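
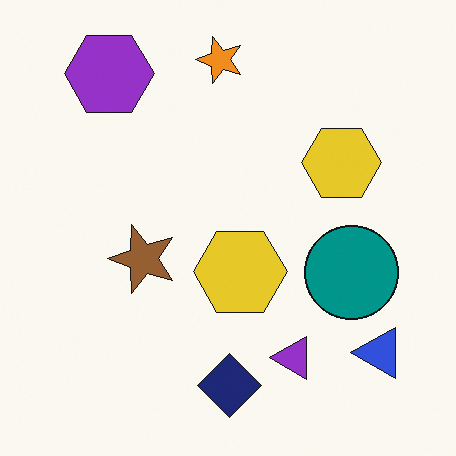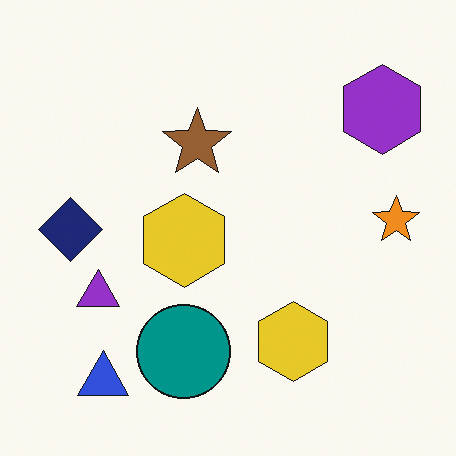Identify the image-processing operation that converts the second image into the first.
Rotated 90° counter-clockwise.

The blue triangle sits in the bottom-left of the second image and the bottom-right of the first — consistent with a whole-image 90° counter-clockwise rotation.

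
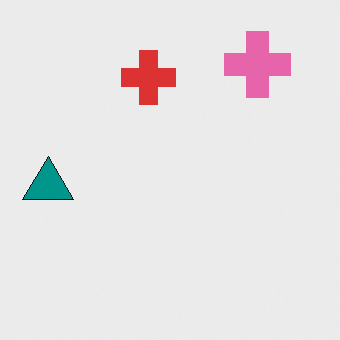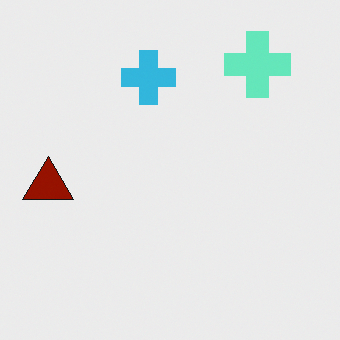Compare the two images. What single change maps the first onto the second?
This is the original image hue-shifted through roughly half the color wheel.

Every shape's color has rotated by the same amount around the hue wheel — a uniform hue shift.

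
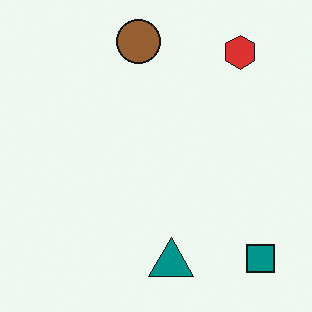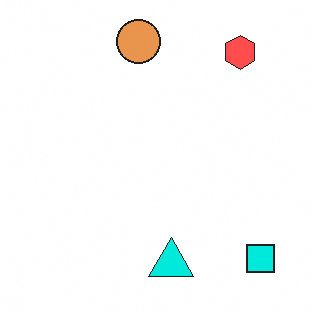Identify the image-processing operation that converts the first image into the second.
It was noticeably brightened.

Every pixel — background and shapes alike — is uniformly brightened.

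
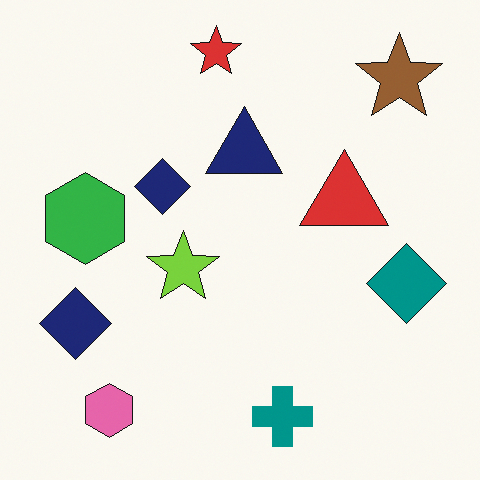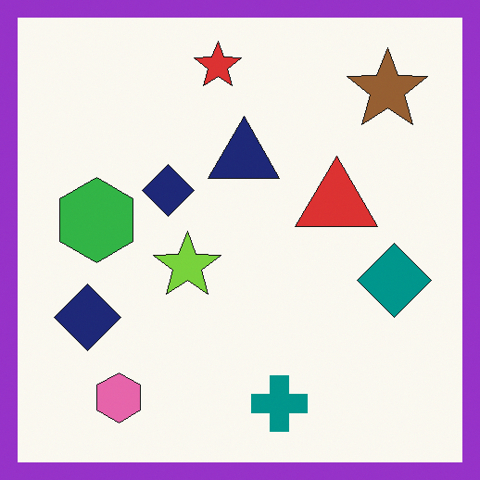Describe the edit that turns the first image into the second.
The transformation is: framed with a purple border.

A solid purple frame runs around the edge of the second image, with the content slightly shrunk inside it.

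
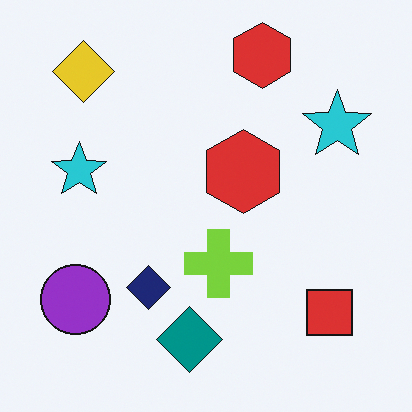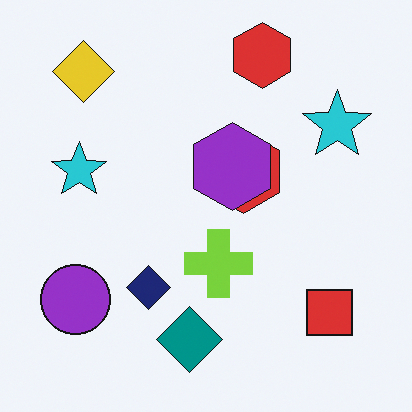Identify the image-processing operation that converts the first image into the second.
It was overlaid with an additional purple hexagon.

A purple hexagon appears in the second image that is absent from the first.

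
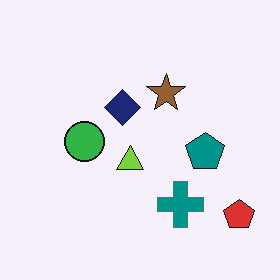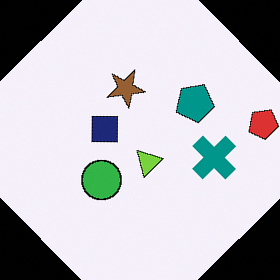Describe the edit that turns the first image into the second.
Rotated counter-clockwise by a large amount — several tens of degrees.

Every shape is tilted by the same angle and the image corners show triangular fill wedges — a whole-image rotation by a non-right angle.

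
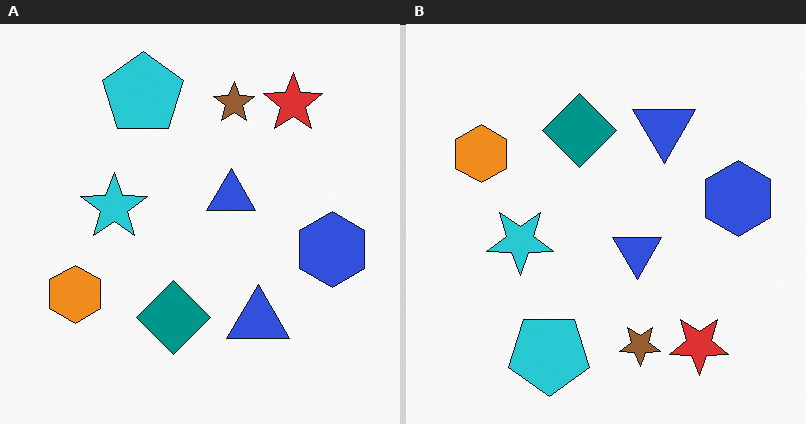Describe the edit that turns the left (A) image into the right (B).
Flipped vertically (top ↔ bottom).

The cyan pentagon is in the top of the left (A) image and the bottom of the right (B) — shapes on opposite sides of the horizontal midline have swapped in a mirror flip.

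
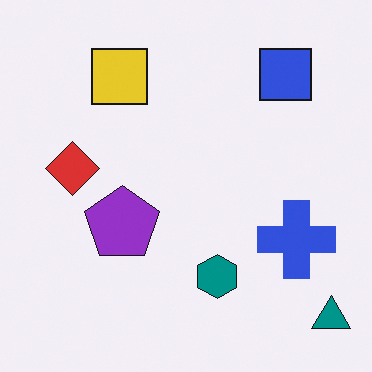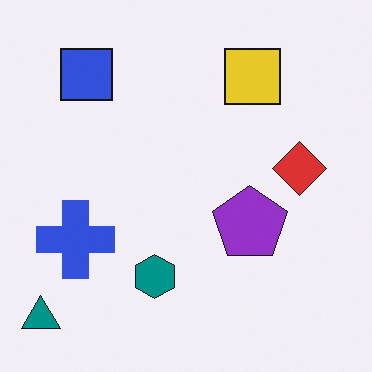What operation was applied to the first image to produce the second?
It was flipped horizontally (left ↔ right).

The teal triangle is in the bottom-right of the first image and the bottom-left of the second — shapes on opposite sides of the vertical midline have swapped in a mirror flip.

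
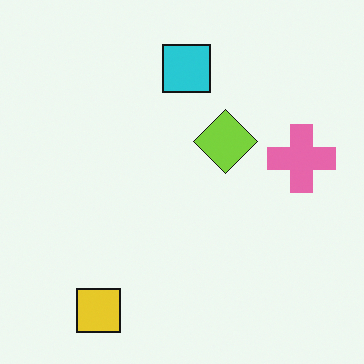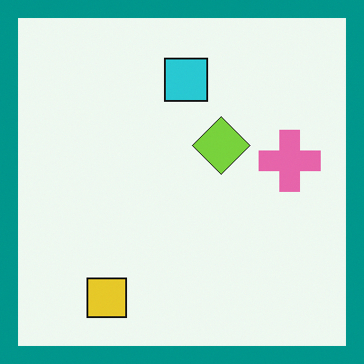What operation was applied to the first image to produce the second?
The transformation is: framed with a teal border.

A solid teal frame runs around the edge of the second image, with the content slightly shrunk inside it.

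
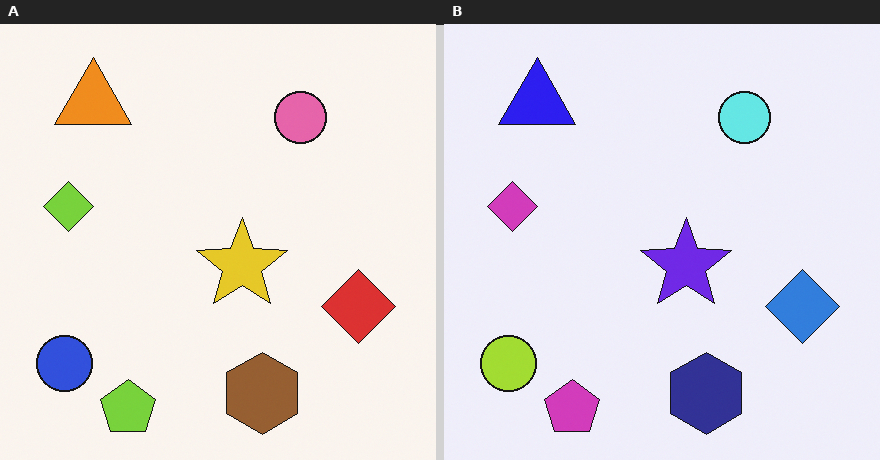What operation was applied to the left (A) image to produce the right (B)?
The transformation is: hue-shifted through roughly half the color wheel.

Every shape's color has rotated by the same amount around the hue wheel — a uniform hue shift.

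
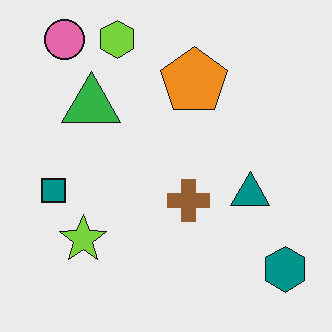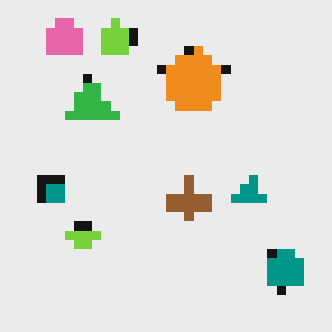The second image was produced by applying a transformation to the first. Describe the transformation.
Coarsely pixelated.

Shapes are reduced to large square blocks; fine edges and outlines are lost — a downscale-then-upscale (mosaic) effect.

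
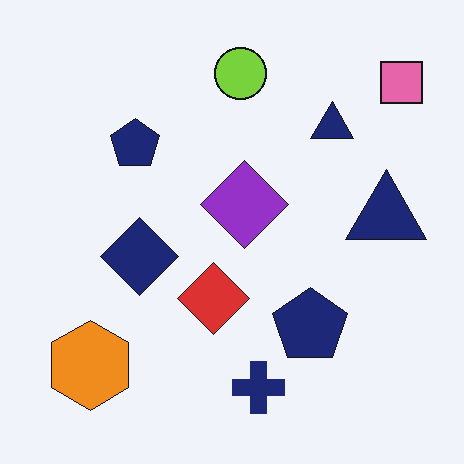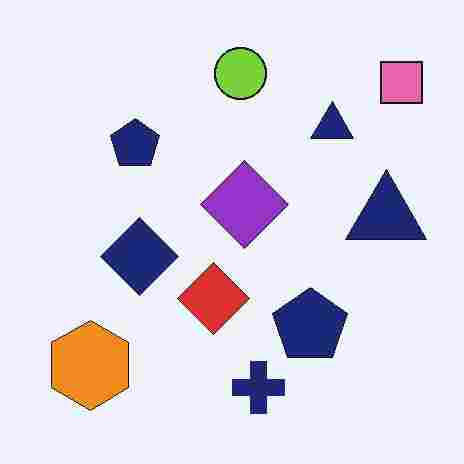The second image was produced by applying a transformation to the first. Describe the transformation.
The second image is the first degraded with heavy JPEG compression.

Blocky 8×8 compression artifacts appear around shape edges and the flat background shows ringing — characteristic JPEG degradation.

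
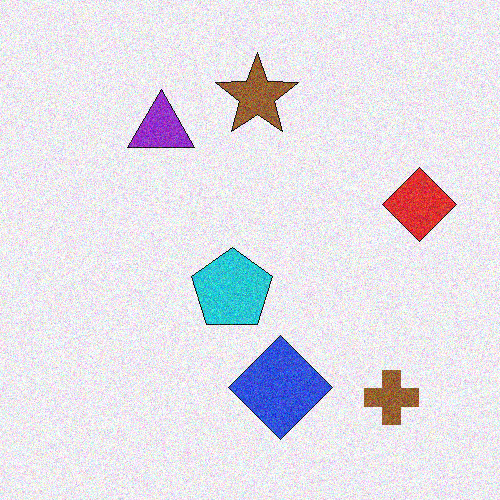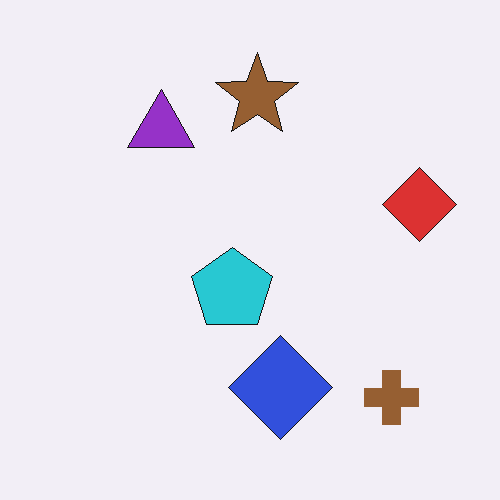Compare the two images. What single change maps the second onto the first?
The image was degraded with visible gaussian noise.

Random speckle covers the whole image, including the flat background.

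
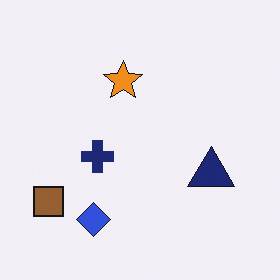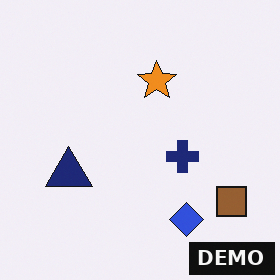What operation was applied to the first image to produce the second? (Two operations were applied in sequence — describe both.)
The image was flipped horizontally (left ↔ right), then watermarked with the text "DEMO" in the lower-right corner.

The brown square is in the bottom-left of the first image and the bottom-right of the second — shapes on opposite sides of the vertical midline have swapped in a mirror flip. A dark label reading "DEMO" appears in the lower-right corner.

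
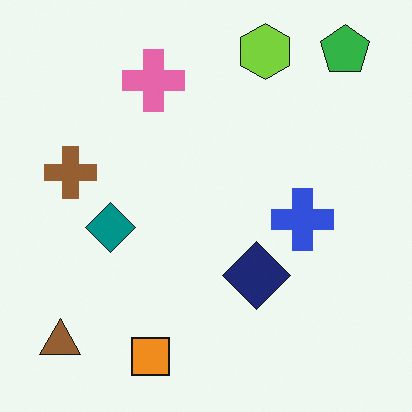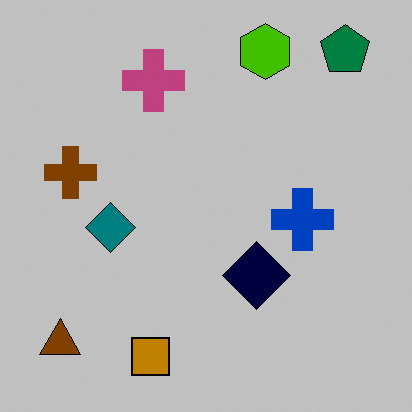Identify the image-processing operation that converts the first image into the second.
The image was aggressively posterized.

Each flat color has snapped to a coarser quantized level — most visibly, the near-white background has dropped to a flat grey.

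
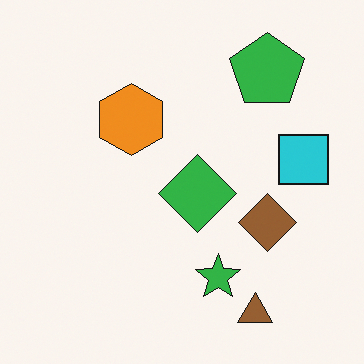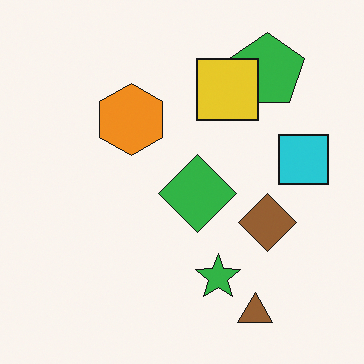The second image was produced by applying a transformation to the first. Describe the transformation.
The image was overlaid with an additional yellow square.

A yellow square appears in the second image that is absent from the first.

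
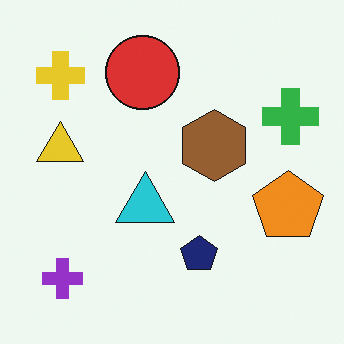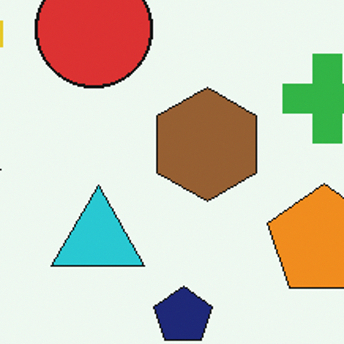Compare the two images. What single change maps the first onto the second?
The second image is the first cropped slightly and scaled back up.

The visible shapes are larger and the field of view is narrower; shapes near the original edges may be partly or wholly outside the frame — a crop-and-rescale.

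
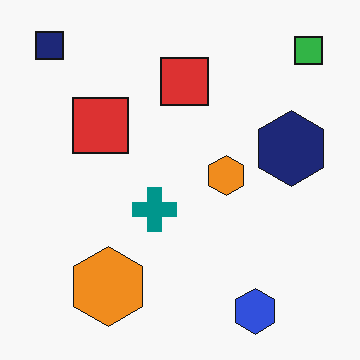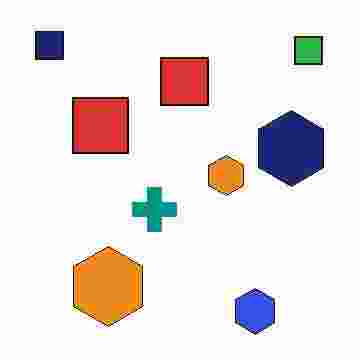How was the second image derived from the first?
The transformation is: heavily JPEG-compressed with obvious blocking artifacts.

Blocky 8×8 compression artifacts appear around shape edges and the flat background shows ringing — characteristic JPEG degradation.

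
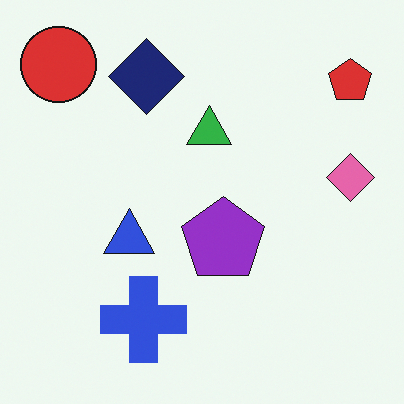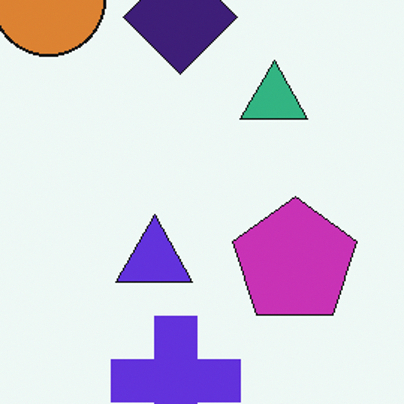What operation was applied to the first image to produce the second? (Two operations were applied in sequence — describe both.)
This is the original image hue-shifted slightly, then cropped slightly and scaled back up.

Every shape's color has rotated by the same amount around the hue wheel — a uniform hue shift. The visible shapes are larger and the field of view is narrower; shapes near the original edges may be partly or wholly outside the frame — a crop-and-rescale.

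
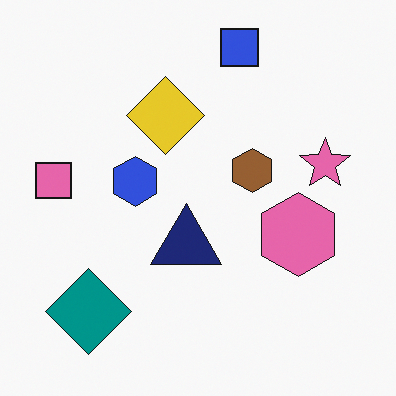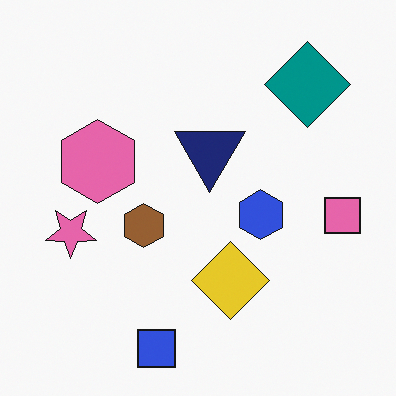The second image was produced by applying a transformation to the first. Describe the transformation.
Rotated 180°.

The teal diamond sits in the bottom-left of the first image and the top-right of the second — consistent with a whole-image 180° rotation.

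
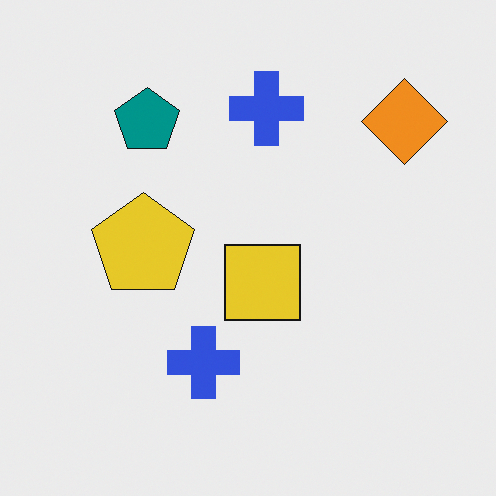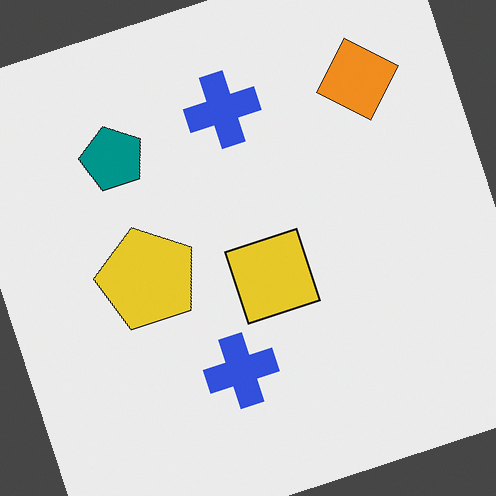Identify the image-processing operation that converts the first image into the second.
The second image is the first rotated counter-clockwise by a moderate amount.

Every shape is tilted by the same angle and the image corners show triangular fill wedges — a whole-image rotation by a non-right angle.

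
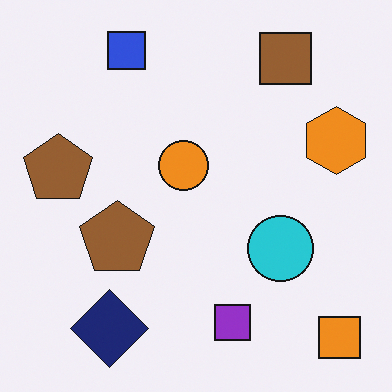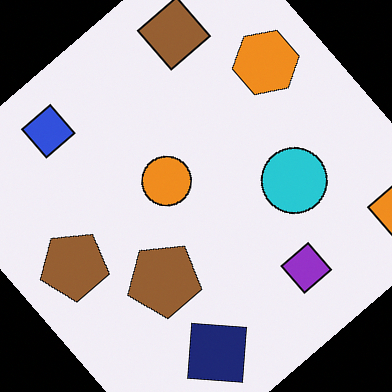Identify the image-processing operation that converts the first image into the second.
This is the original image rotated counter-clockwise by a large amount — several tens of degrees.

Every shape is tilted by the same angle and the image corners show triangular fill wedges — a whole-image rotation by a non-right angle.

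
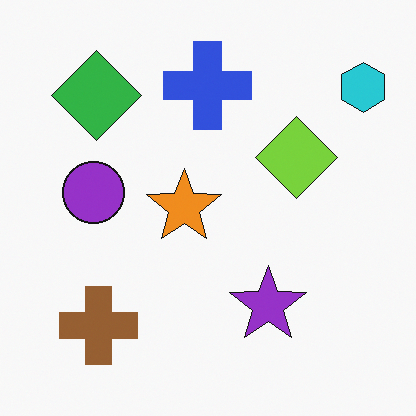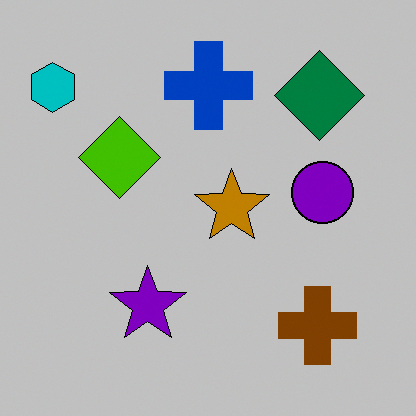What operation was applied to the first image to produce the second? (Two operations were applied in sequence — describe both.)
The second image is the first aggressively posterized, then flipped horizontally (left ↔ right).

Each flat color has snapped to a coarser quantized level — most visibly, the near-white background has dropped to a flat grey. The cyan hexagon is in the top-right of the first image and the top-left of the second — shapes on opposite sides of the vertical midline have swapped in a mirror flip.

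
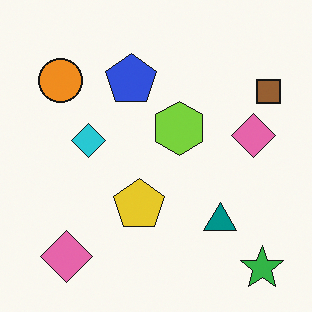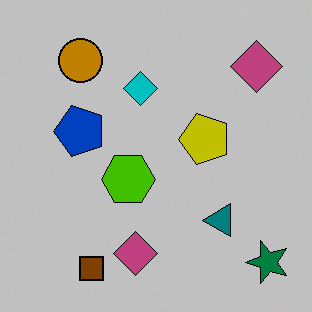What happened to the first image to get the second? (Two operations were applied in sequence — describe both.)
This is the original image aggressively posterized, then transposed (reflected across the top-left ↔ bottom-right diagonal).

Each flat color has snapped to a coarser quantized level — most visibly, the near-white background has dropped to a flat grey. Shapes have swapped their row and column positions — what was in the top-right is now in the bottom-left — a diagonal reflection.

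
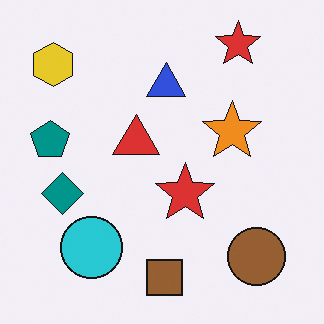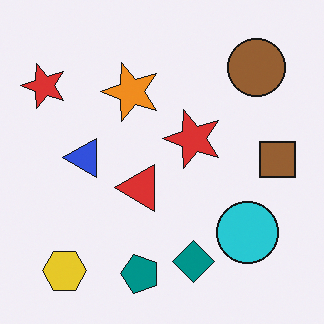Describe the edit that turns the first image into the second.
The second image is the first rotated 90° counter-clockwise.

The yellow hexagon sits in the top-left of the first image and the bottom-left of the second — consistent with a whole-image 90° counter-clockwise rotation.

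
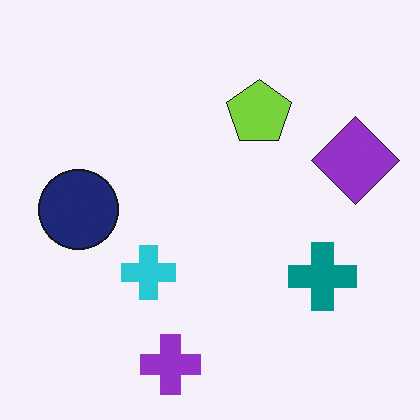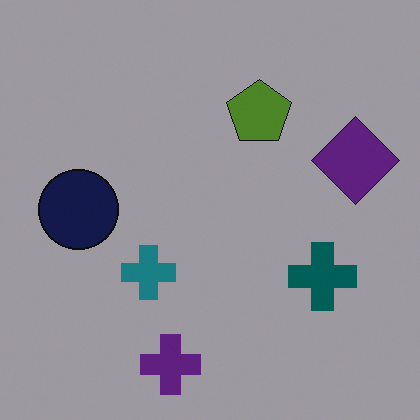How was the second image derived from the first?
The image was substantially darkened.

Every pixel — background and shapes alike — is uniformly darkened.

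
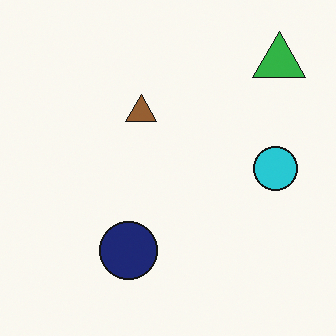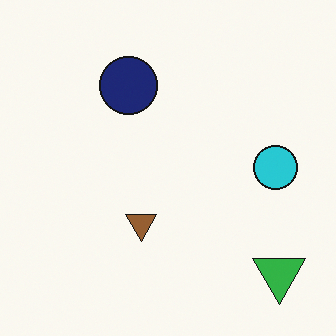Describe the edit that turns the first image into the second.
This is the original image flipped vertically (top ↔ bottom).

The green triangle is in the top-right of the first image and the bottom-right of the second — shapes on opposite sides of the horizontal midline have swapped in a mirror flip.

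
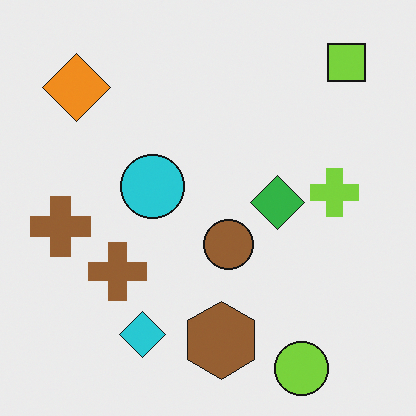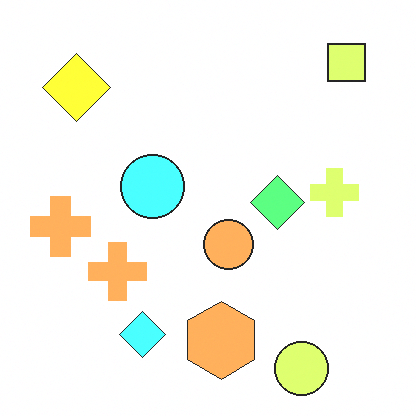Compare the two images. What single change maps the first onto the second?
Noticeably brightened.

Every pixel — background and shapes alike — is uniformly brightened.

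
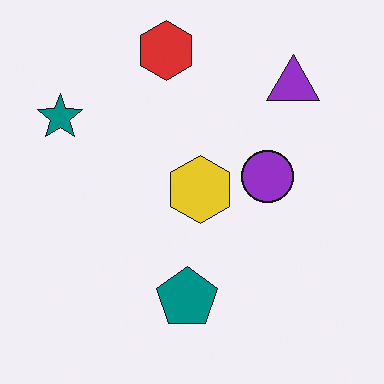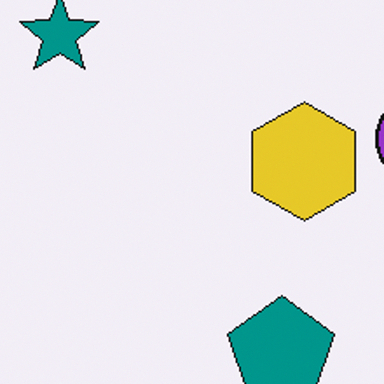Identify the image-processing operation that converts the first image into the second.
The second image is the first cropped tightly and scaled back up.

The visible shapes are larger and the field of view is narrower; shapes near the original edges may be partly or wholly outside the frame — a crop-and-rescale.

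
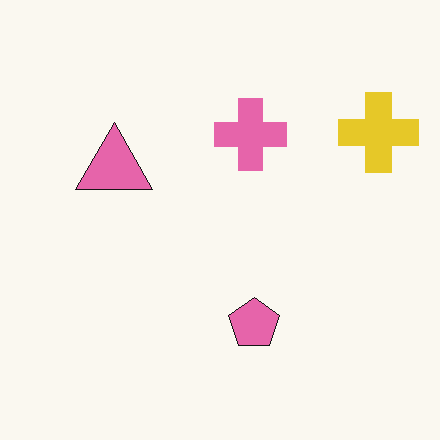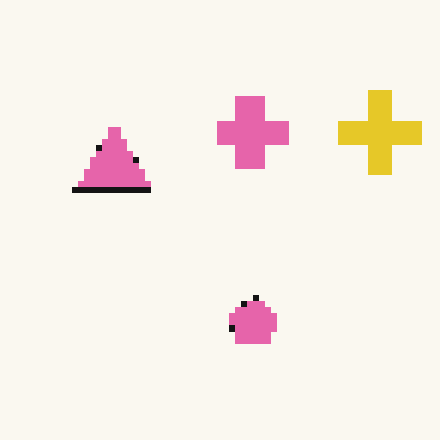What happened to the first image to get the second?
The second image is the first moderately pixelated.

Shapes are reduced to large square blocks; fine edges and outlines are lost — a downscale-then-upscale (mosaic) effect.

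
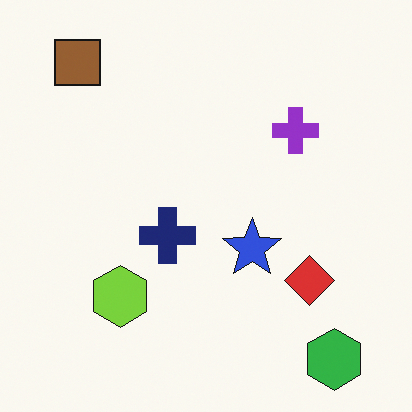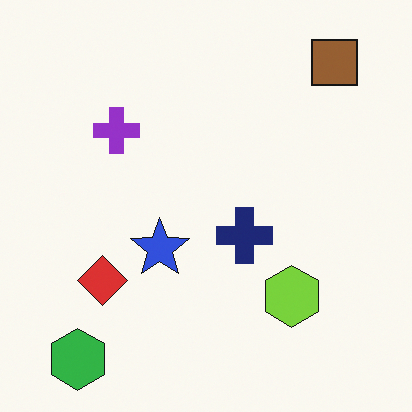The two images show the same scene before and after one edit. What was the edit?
This is the original image flipped horizontally (left ↔ right).

The brown square is in the top-left of the first image and the top-right of the second — shapes on opposite sides of the vertical midline have swapped in a mirror flip.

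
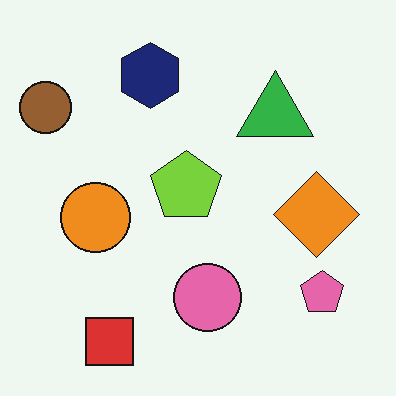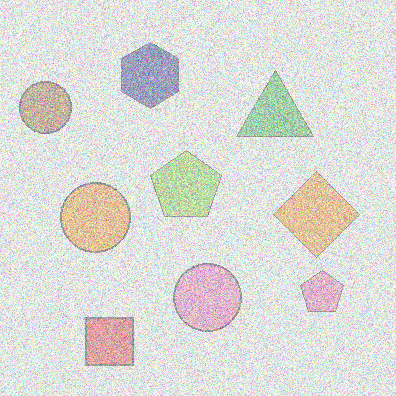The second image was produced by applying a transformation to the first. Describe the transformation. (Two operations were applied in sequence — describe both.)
The transformation is: given much lower contrast, then degraded with visible gaussian noise.

Tones are pushed toward mid-grey across the whole image — a global contrast change. Random speckle covers the whole image, including the flat background.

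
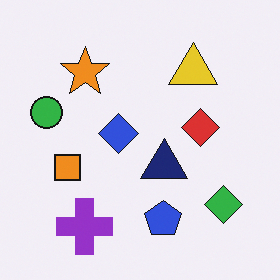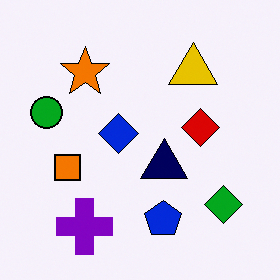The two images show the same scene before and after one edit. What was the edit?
The second image is the first given slightly increased contrast.

Tones are pushed away from mid-grey across the whole image — a global contrast change.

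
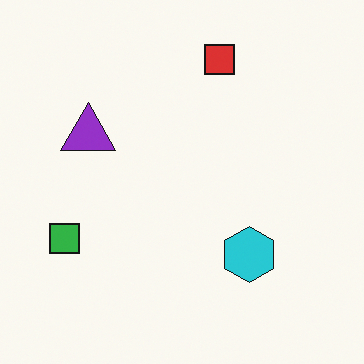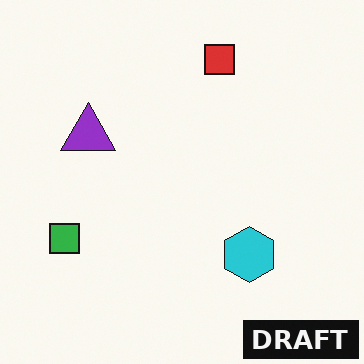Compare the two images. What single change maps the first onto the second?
The image was watermarked with the text "DRAFT" in the lower-right corner.

A dark label reading "DRAFT" appears in the lower-right corner.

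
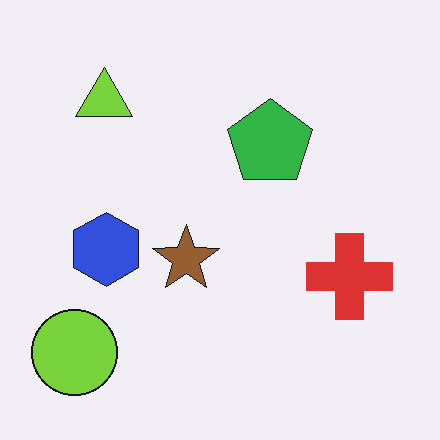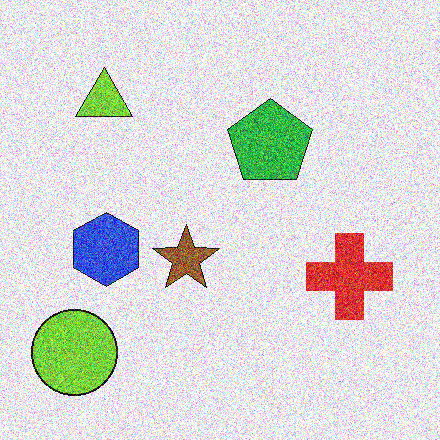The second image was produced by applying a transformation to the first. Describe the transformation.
This is the original image degraded with a thick layer of grain.

Random speckle covers the whole image, including the flat background.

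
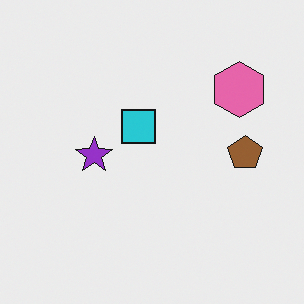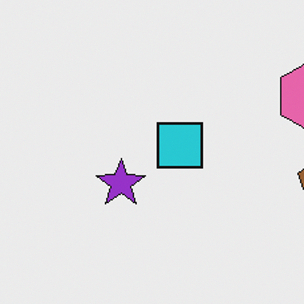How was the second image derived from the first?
The image was cropped to a modestly smaller region and rescaled.

The visible shapes are larger and the field of view is narrower; shapes near the original edges may be partly or wholly outside the frame — a crop-and-rescale.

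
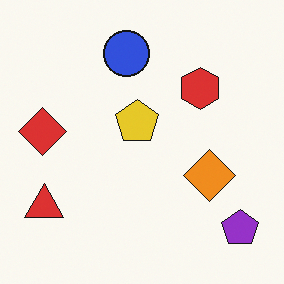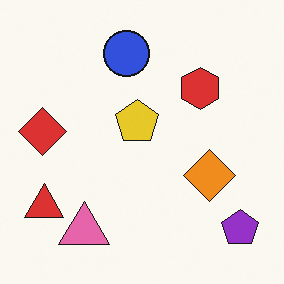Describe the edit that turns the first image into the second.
The image was overlaid with an additional pink triangle.

A pink triangle appears in the second image that is absent from the first.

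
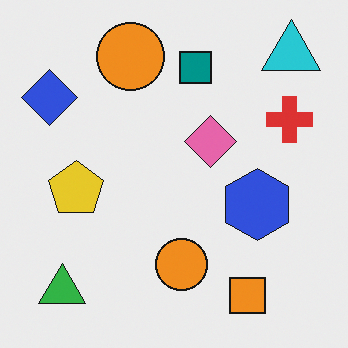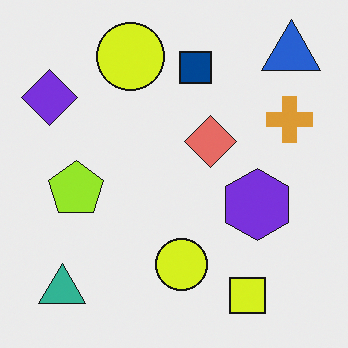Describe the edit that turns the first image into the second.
The transformation is: hue-shifted slightly.

Every shape's color has rotated by the same amount around the hue wheel — a uniform hue shift.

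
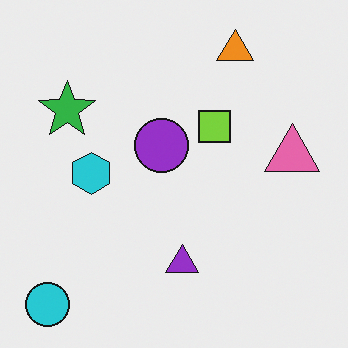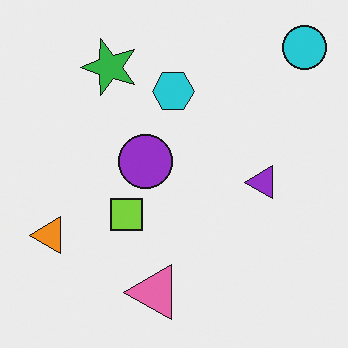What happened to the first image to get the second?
Transposed (reflected across the top-left ↔ bottom-right diagonal).

Shapes have swapped their row and column positions — what was in the top-right is now in the bottom-left — a diagonal reflection.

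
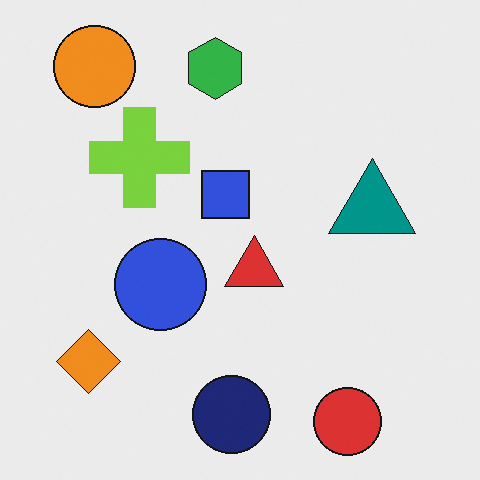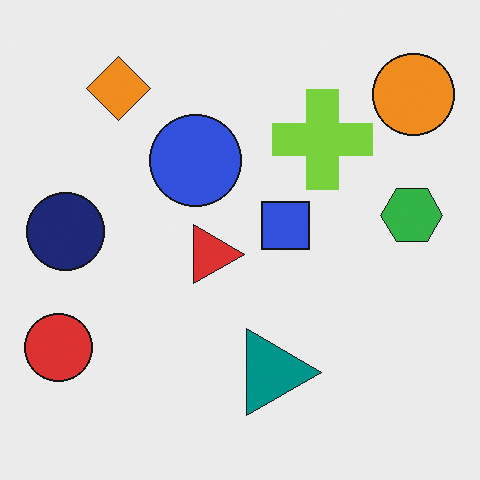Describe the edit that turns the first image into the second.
The transformation is: rotated 90° clockwise.

The orange circle sits in the top-left of the first image and the top-right of the second — consistent with a whole-image 90° clockwise rotation.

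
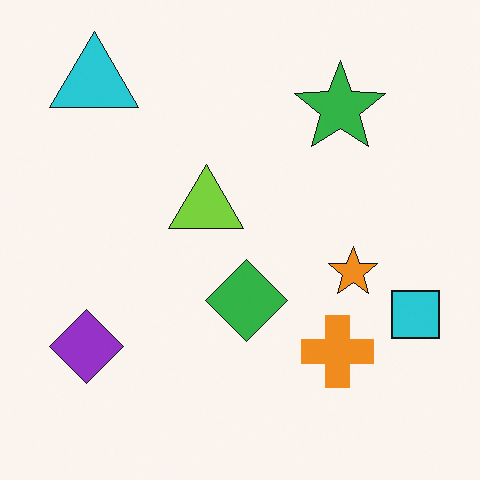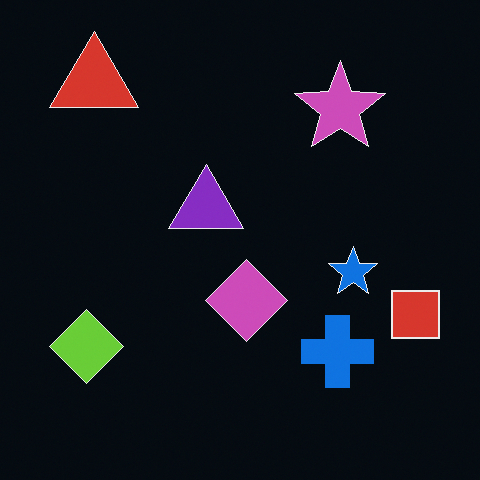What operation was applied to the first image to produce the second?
It was color-inverted (negative).

The light background has become dark and every shape's color is its complement — a photographic negative.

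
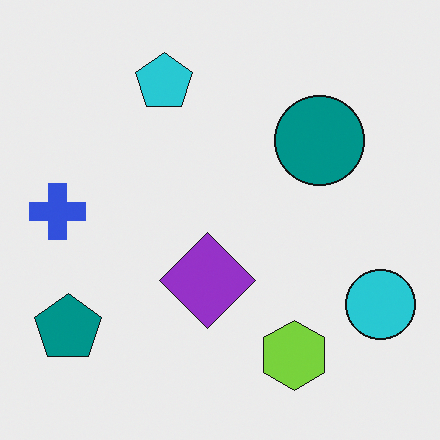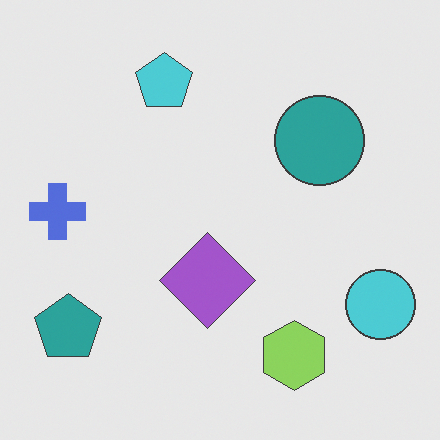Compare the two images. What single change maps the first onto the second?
The transformation is: given slightly reduced contrast.

Tones are pushed toward mid-grey across the whole image — a global contrast change.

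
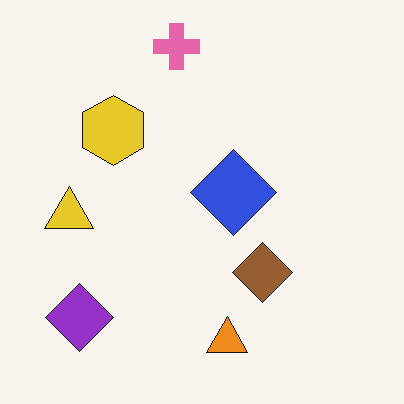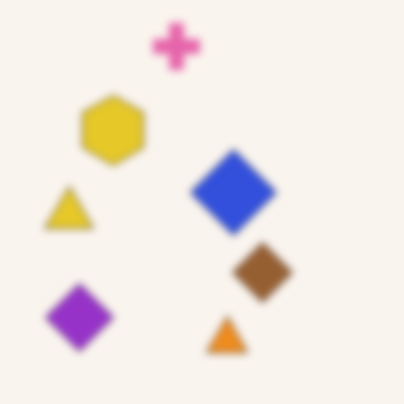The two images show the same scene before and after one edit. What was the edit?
This is the original image noticeably gaussian-blurred.

Shape edges and outlines are uniformly softened across the whole image.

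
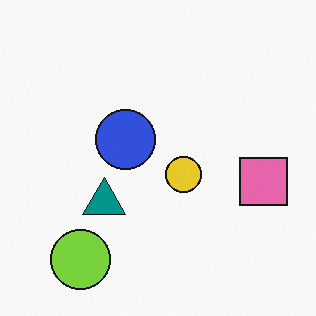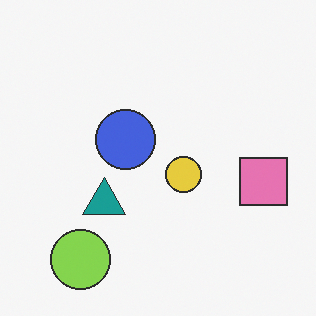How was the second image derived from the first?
The image was given slightly reduced contrast.

Tones are pushed toward mid-grey across the whole image — a global contrast change.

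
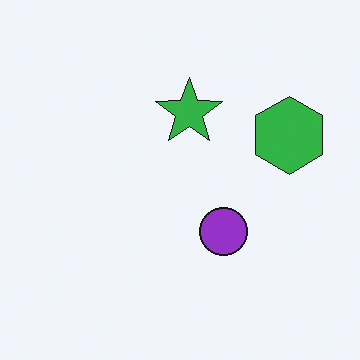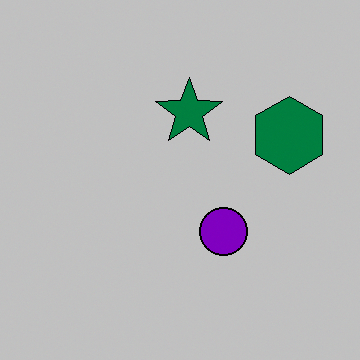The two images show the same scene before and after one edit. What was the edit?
The transformation is: aggressively posterized.

Each flat color has snapped to a coarser quantized level — most visibly, the near-white background has dropped to a flat grey.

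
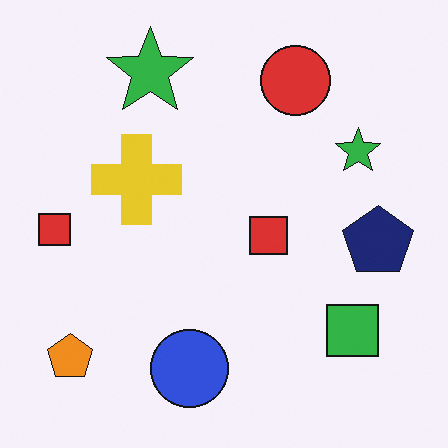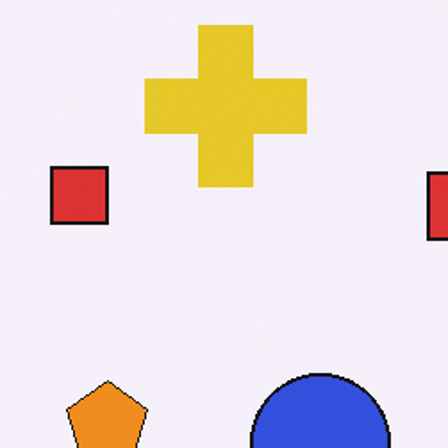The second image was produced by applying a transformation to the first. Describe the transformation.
This is the original image cropped tightly and scaled back up.

The visible shapes are larger and the field of view is narrower; shapes near the original edges may be partly or wholly outside the frame — a crop-and-rescale.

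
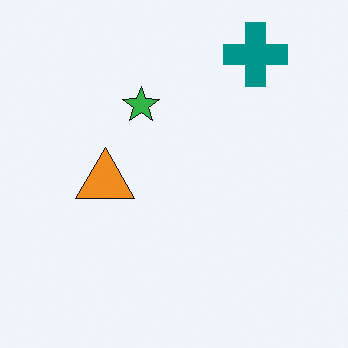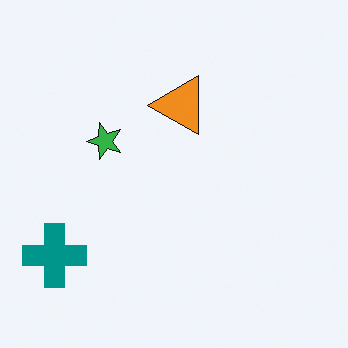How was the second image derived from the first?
Transposed (reflected across the top-left ↔ bottom-right diagonal).

Shapes have swapped their row and column positions — what was in the top-right is now in the bottom-left — a diagonal reflection.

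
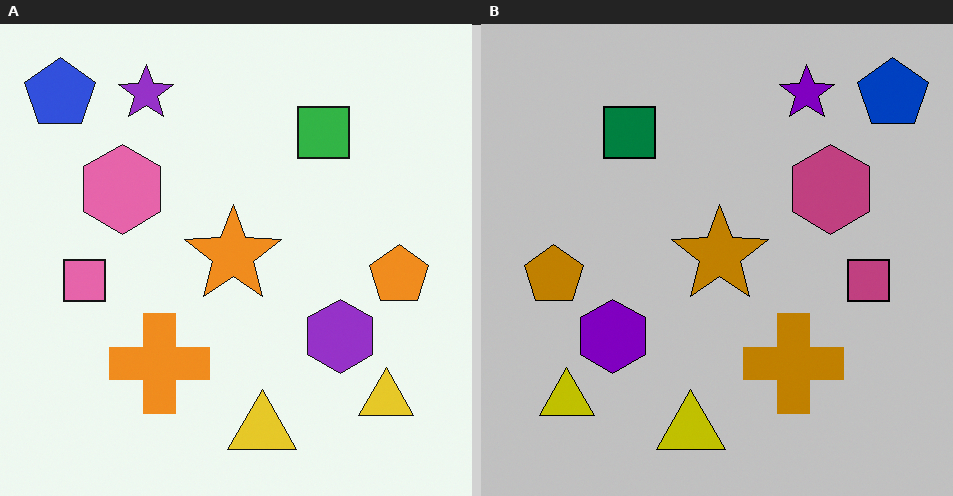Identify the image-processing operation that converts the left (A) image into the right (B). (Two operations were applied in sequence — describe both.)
The right (B) image is the left (A) flipped horizontally (left ↔ right), then heavily posterized to just a handful of flat colors.

The blue pentagon is in the top-left of the left (A) image and the top-right of the right (B) — shapes on opposite sides of the vertical midline have swapped in a mirror flip. Each flat color has snapped to a coarser quantized level — most visibly, the near-white background has dropped to a flat grey.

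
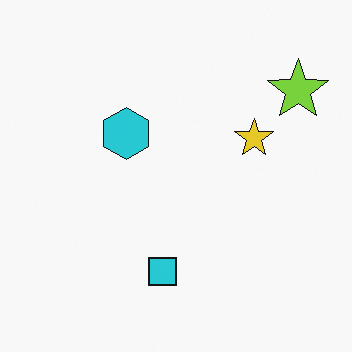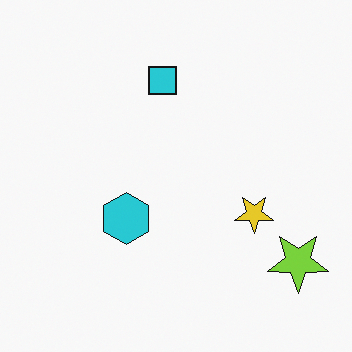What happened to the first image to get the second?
The second image is the first flipped vertically (top ↔ bottom).

The cyan square is in the bottom of the first image and the top of the second — shapes on opposite sides of the horizontal midline have swapped in a mirror flip.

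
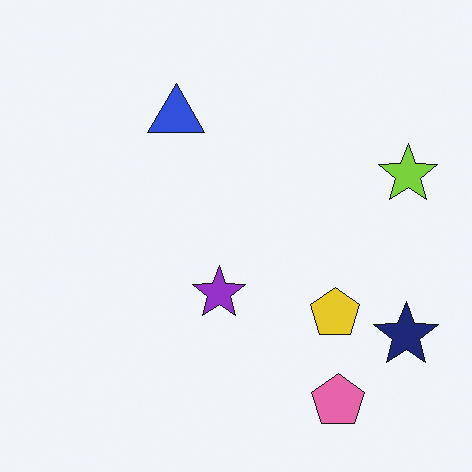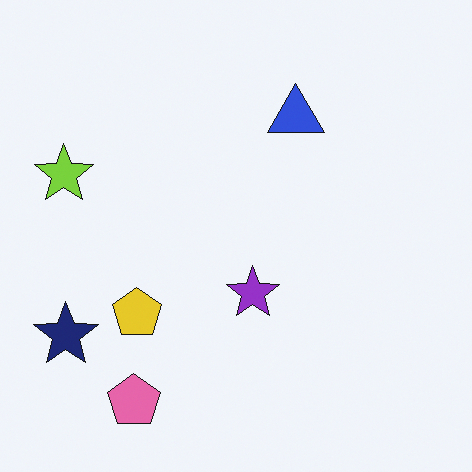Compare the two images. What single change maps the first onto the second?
The transformation is: flipped horizontally (left ↔ right).

The lime star is in the right of the first image and the left of the second — shapes on opposite sides of the vertical midline have swapped in a mirror flip.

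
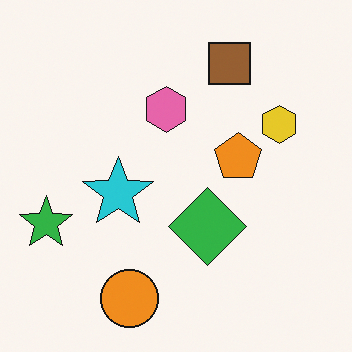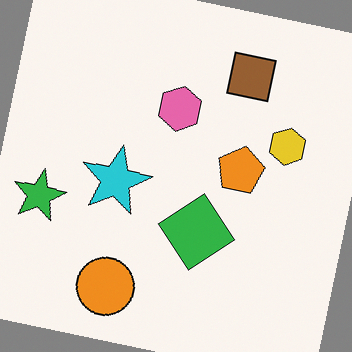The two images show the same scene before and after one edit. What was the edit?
The image was rotated clockwise by a few degrees.

Every shape is tilted by the same angle and the image corners show triangular fill wedges — a whole-image rotation by a non-right angle.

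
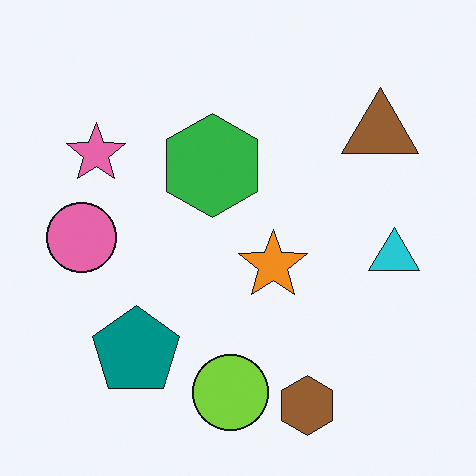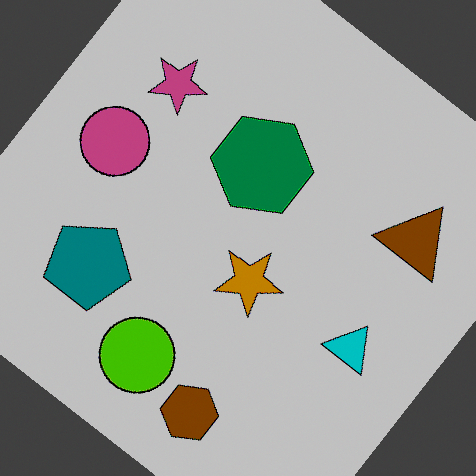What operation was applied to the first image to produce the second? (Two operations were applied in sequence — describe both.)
Rotated clockwise by a large amount — several tens of degrees, then aggressively posterized.

Every shape is tilted by the same angle and the image corners show triangular fill wedges — a whole-image rotation by a non-right angle. Each flat color has snapped to a coarser quantized level — most visibly, the near-white background has dropped to a flat grey.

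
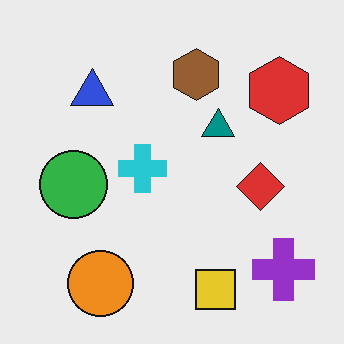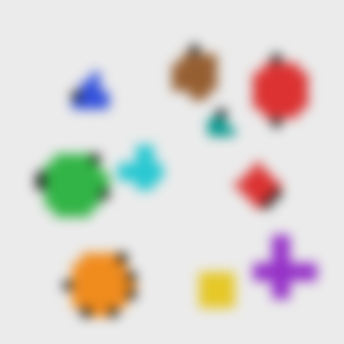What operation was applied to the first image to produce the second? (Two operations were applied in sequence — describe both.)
The second image is the first coarsely pixelated, then heavily blurred.

Shapes are reduced to large square blocks; fine edges and outlines are lost — a downscale-then-upscale (mosaic) effect. Shape edges and outlines are uniformly softened across the whole image.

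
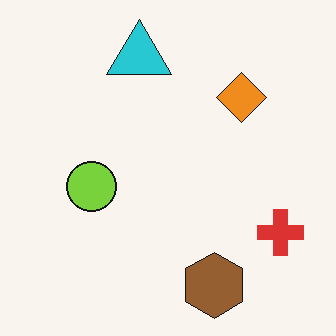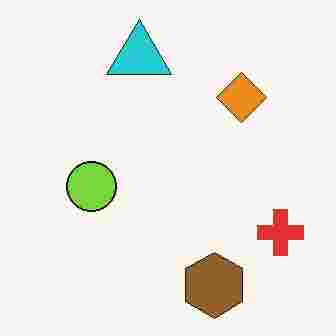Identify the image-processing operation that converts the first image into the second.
The image was heavily JPEG-compressed with obvious blocking artifacts.

Blocky 8×8 compression artifacts appear around shape edges and the flat background shows ringing — characteristic JPEG degradation.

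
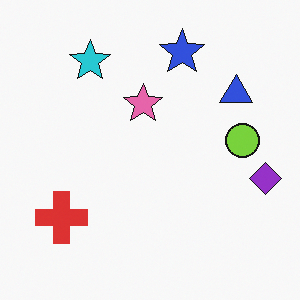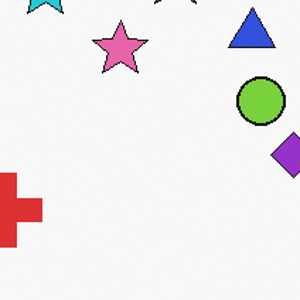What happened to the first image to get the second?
This is the original image cropped to a modestly smaller region and rescaled.

The visible shapes are larger and the field of view is narrower; shapes near the original edges may be partly or wholly outside the frame — a crop-and-rescale.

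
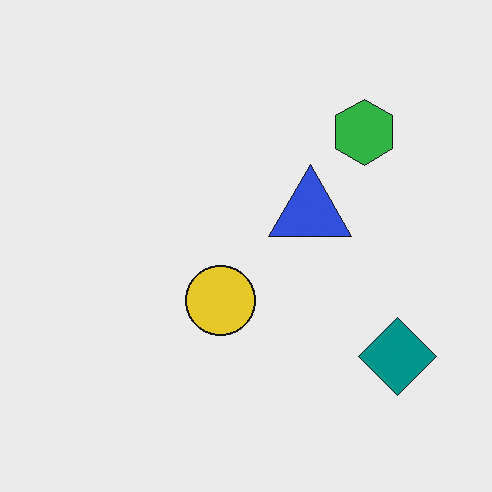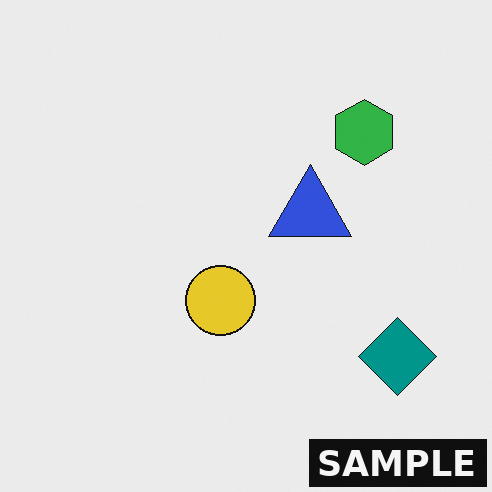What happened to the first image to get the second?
The transformation is: watermarked with the text "SAMPLE" in the lower-right corner.

A dark label reading "SAMPLE" appears in the lower-right corner.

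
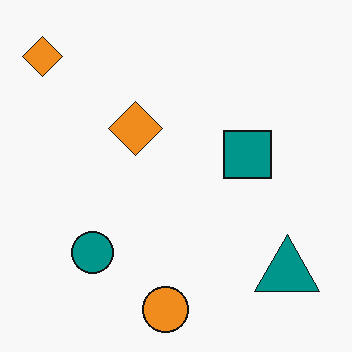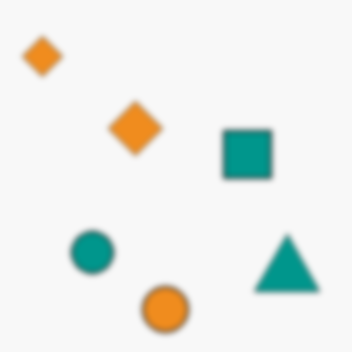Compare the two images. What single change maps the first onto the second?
The transformation is: noticeably gaussian-blurred.

Shape edges and outlines are uniformly softened across the whole image.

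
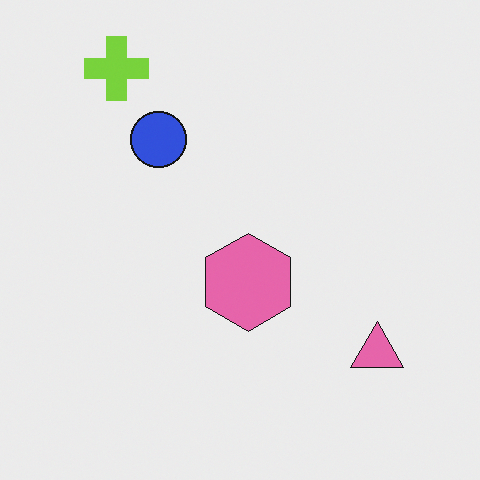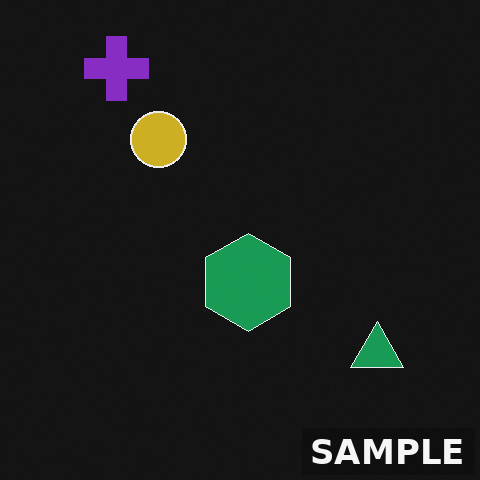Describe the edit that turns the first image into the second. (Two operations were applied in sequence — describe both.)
Color-inverted (negative), then watermarked with the text "SAMPLE" in the lower-right corner.

The light background has become dark and every shape's color is its complement — a photographic negative. A dark label reading "SAMPLE" appears in the lower-right corner.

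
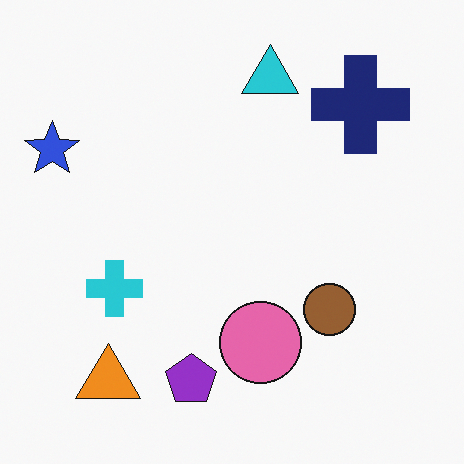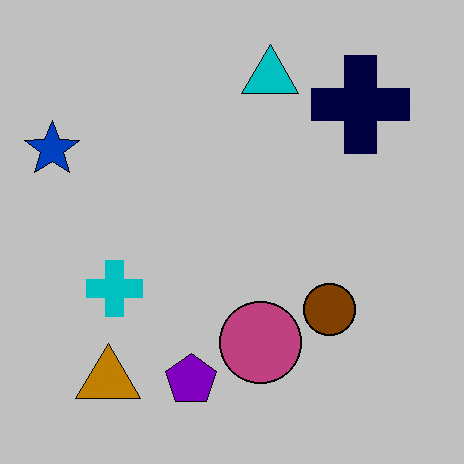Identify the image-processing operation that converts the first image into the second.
Heavily posterized to just a handful of flat colors.

Each flat color has snapped to a coarser quantized level — most visibly, the near-white background has dropped to a flat grey.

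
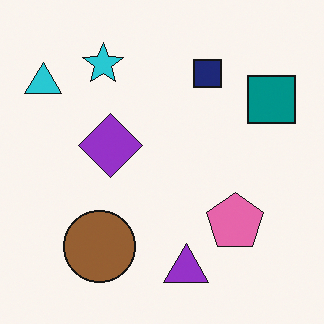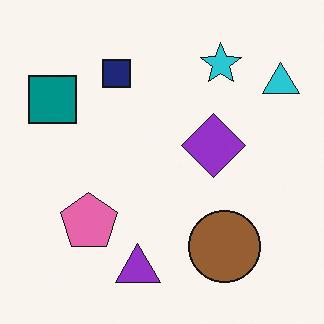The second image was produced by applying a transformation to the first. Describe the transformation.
It was flipped horizontally (left ↔ right).

The cyan triangle is in the top-left of the first image and the top-right of the second — shapes on opposite sides of the vertical midline have swapped in a mirror flip.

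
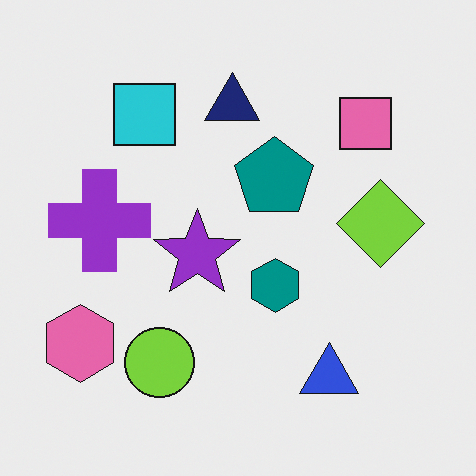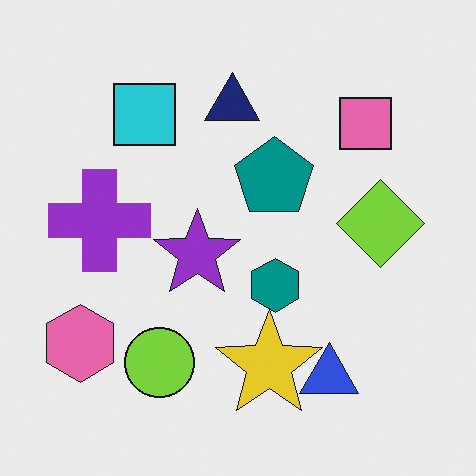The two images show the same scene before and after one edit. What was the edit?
The transformation is: overlaid with an additional yellow star.

A yellow star appears in the second image that is absent from the first.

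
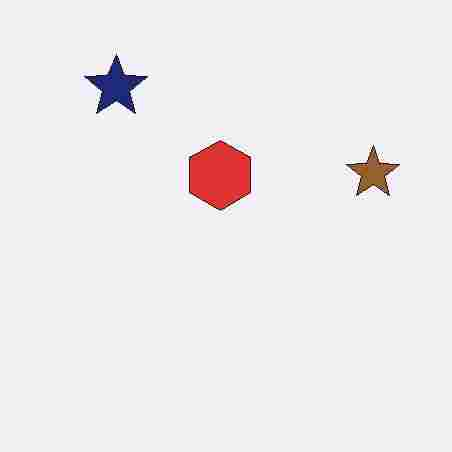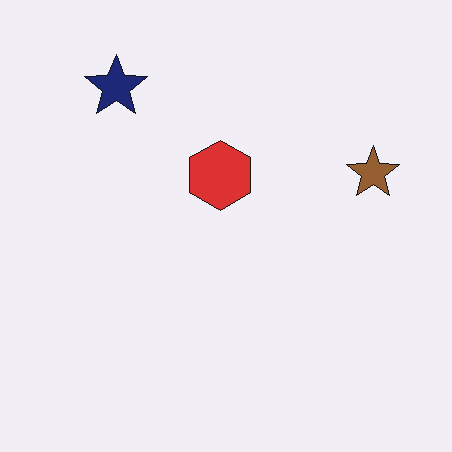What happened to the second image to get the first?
Heavily JPEG-compressed with obvious blocking artifacts.

Blocky 8×8 compression artifacts appear around shape edges and the flat background shows ringing — characteristic JPEG degradation.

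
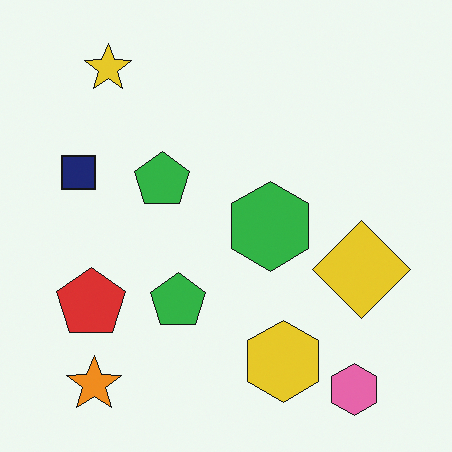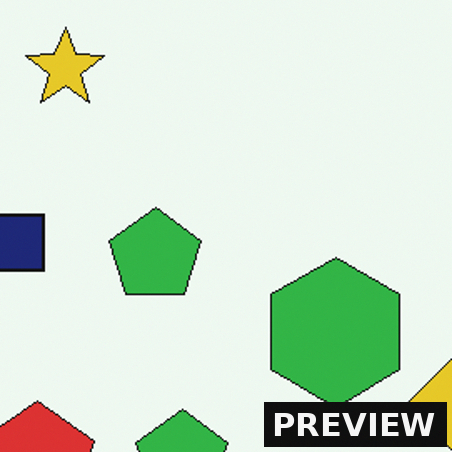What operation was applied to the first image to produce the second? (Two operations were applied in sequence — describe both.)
Cropped tightly and scaled back up, then watermarked with the text "PREVIEW" in the lower-right corner.

The visible shapes are larger and the field of view is narrower; shapes near the original edges may be partly or wholly outside the frame — a crop-and-rescale. A dark label reading "PREVIEW" appears in the lower-right corner.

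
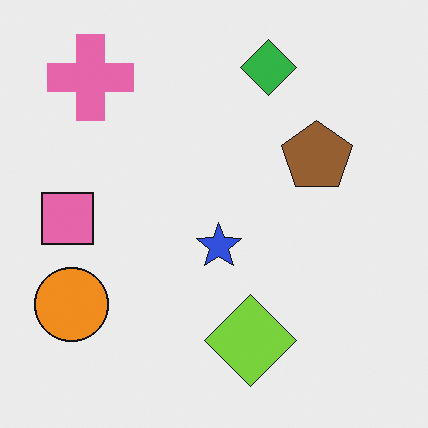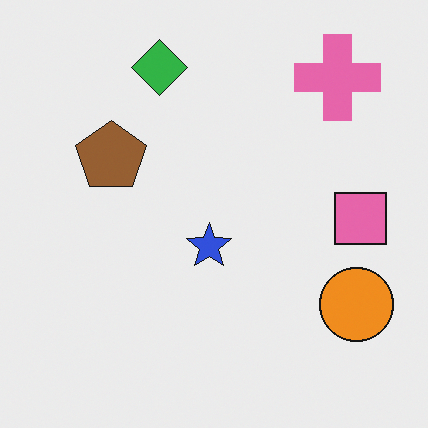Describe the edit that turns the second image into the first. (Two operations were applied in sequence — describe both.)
The first image is the second flipped horizontally (left ↔ right), then overlaid with an additional lime diamond.

The pink square is in the right of the second image and the left of the first — shapes on opposite sides of the vertical midline have swapped in a mirror flip. A lime diamond appears in the first image that is absent from the second.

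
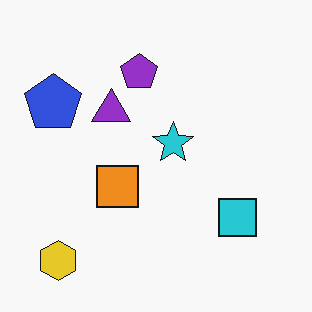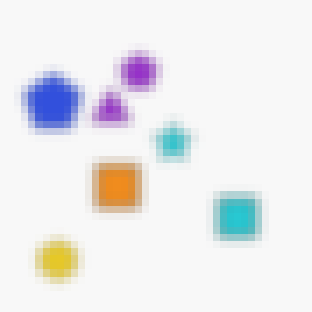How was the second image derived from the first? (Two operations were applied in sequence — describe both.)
The image was heavily blurred, then pixelated into visible square blocks.

Shape edges and outlines are uniformly softened across the whole image. Shapes are reduced to large square blocks; fine edges and outlines are lost — a downscale-then-upscale (mosaic) effect.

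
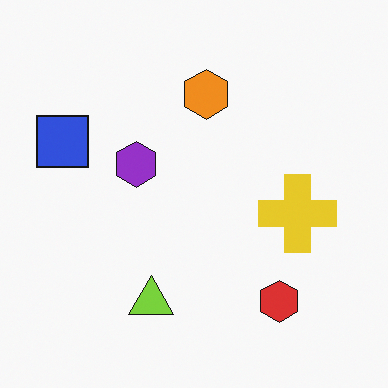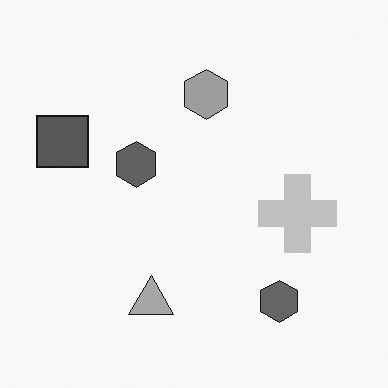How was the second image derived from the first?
Converted to grayscale.

All color is removed — every shape is now a shade of grey.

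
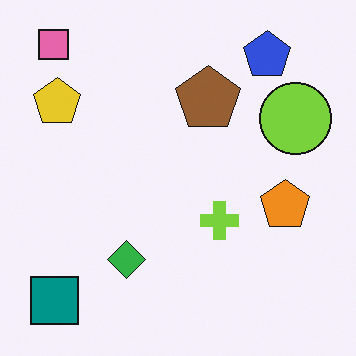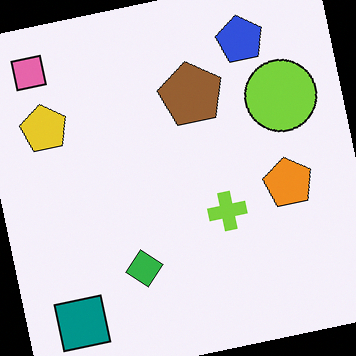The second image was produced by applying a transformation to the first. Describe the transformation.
The transformation is: rotated counter-clockwise by a small amount.

Every shape is tilted by the same angle and the image corners show triangular fill wedges — a whole-image rotation by a non-right angle.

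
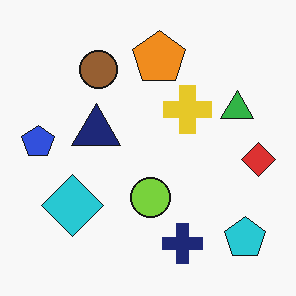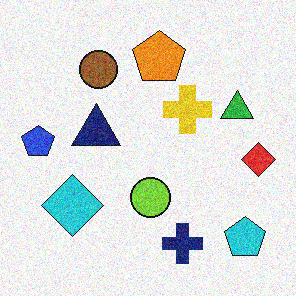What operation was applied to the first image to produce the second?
Degraded with visible gaussian noise.

Random speckle covers the whole image, including the flat background.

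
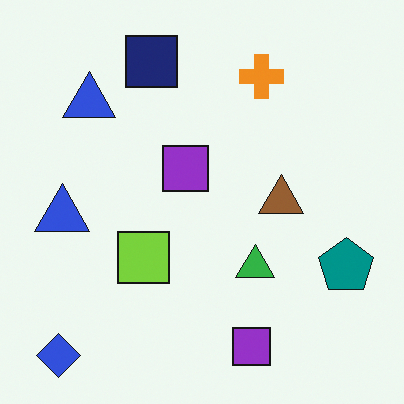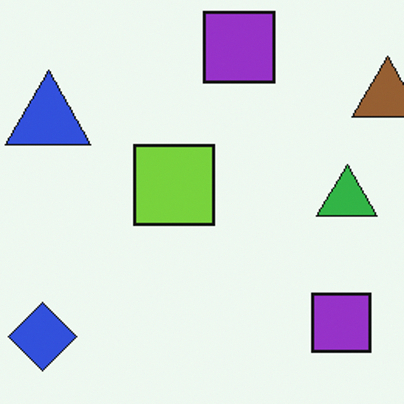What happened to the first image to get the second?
The second image is the first cropped to a modestly smaller region and rescaled.

The visible shapes are larger and the field of view is narrower; shapes near the original edges may be partly or wholly outside the frame — a crop-and-rescale.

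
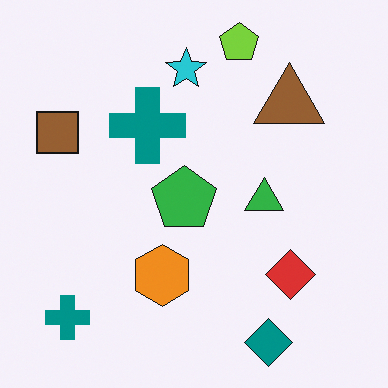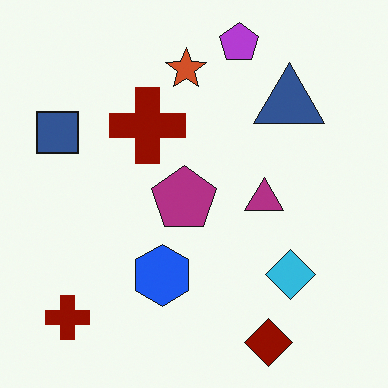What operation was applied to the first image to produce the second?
The second image is the first hue-shifted through roughly half the color wheel.

Every shape's color has rotated by the same amount around the hue wheel — a uniform hue shift.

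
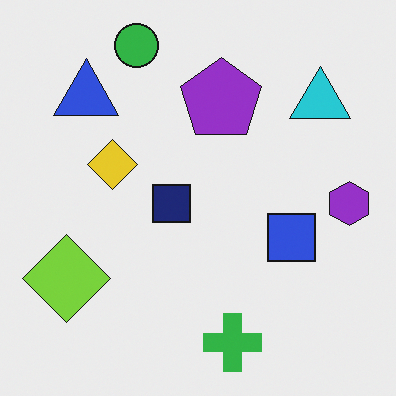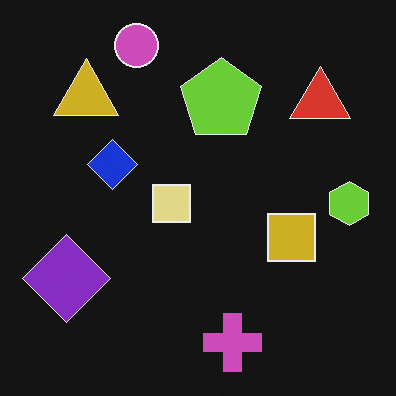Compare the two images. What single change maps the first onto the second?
The transformation is: color-inverted (negative).

The light background has become dark and every shape's color is its complement — a photographic negative.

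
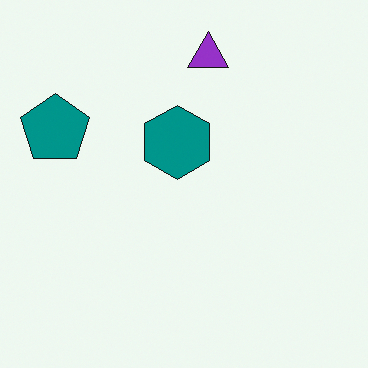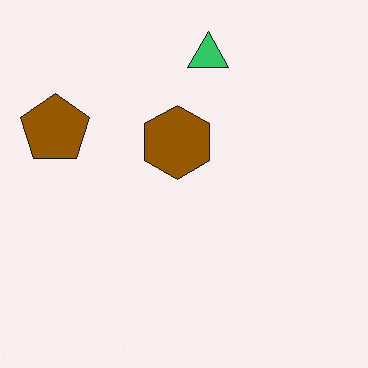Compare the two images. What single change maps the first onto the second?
The image was hue-shifted through roughly half the color wheel.

Every shape's color has rotated by the same amount around the hue wheel — a uniform hue shift.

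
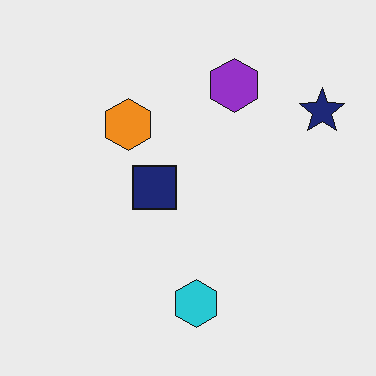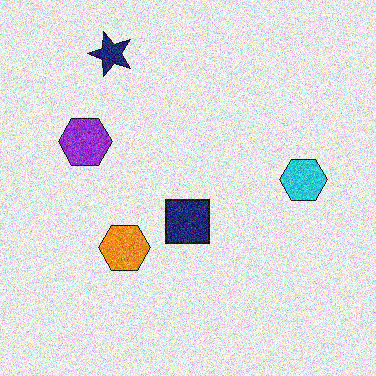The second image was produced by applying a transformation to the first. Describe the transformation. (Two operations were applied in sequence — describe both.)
Rotated 90° counter-clockwise, then degraded with a thick layer of grain.

The navy star sits in the top-right of the first image and the top-left of the second — consistent with a whole-image 90° counter-clockwise rotation. Random speckle covers the whole image, including the flat background.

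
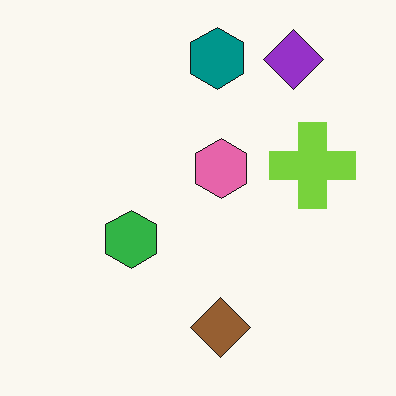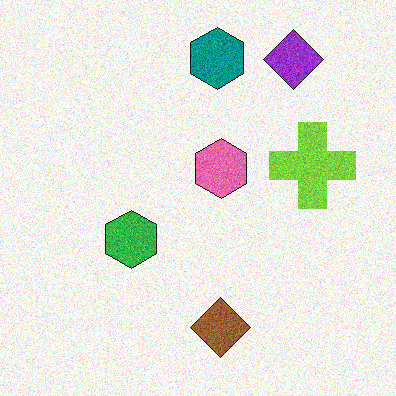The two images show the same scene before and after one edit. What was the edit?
The second image is the first degraded with moderate additive noise.

Random speckle covers the whole image, including the flat background.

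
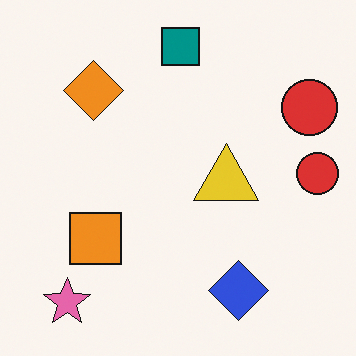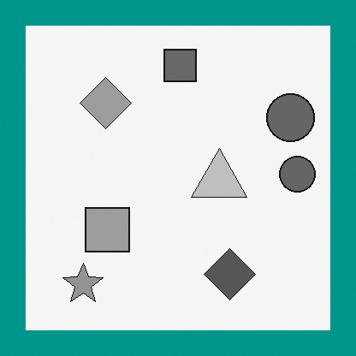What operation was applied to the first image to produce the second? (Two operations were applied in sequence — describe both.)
Converted to grayscale, then framed with a teal border.

All color is removed — every shape is now a shade of grey. A solid teal frame runs around the edge of the second image, with the content slightly shrunk inside it.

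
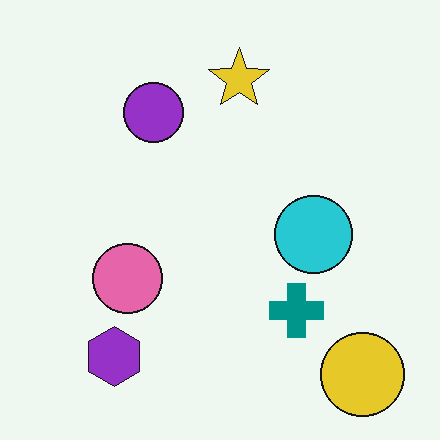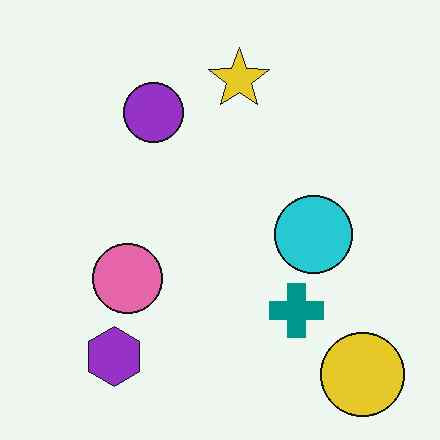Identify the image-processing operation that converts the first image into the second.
JPEG-compressed with visible artifacts.

Blocky 8×8 compression artifacts appear around shape edges and the flat background shows ringing — characteristic JPEG degradation.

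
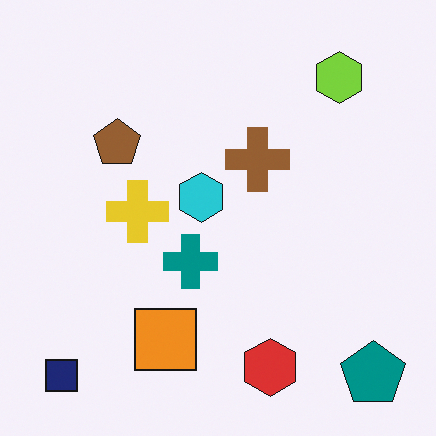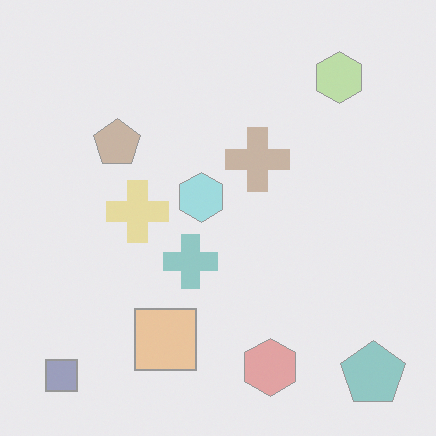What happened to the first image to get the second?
This is the original image given much lower contrast.

Tones are pushed toward mid-grey across the whole image — a global contrast change.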